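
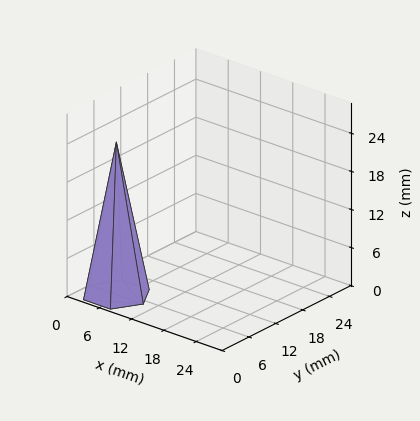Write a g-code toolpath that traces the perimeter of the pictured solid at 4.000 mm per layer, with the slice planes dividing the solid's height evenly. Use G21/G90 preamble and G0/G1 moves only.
Reading the render: the shape is a regular 6-sided pyramid, base circumscribed radius ≈ 5 mm, apex at z ≈ 24 mm (dimensions read to the nearest mm from the axis ticks). For the g-code, the solid's height is divided into equal slices at the stated Δz and each level perimeter traced with G1 moves after a G0 lift.

; perimeter-only toolpath
G21 ; units = mm
G90 ; absolute positioning
G28 ; home
; layer 1
G0 Z4.000
G0 X9.167 Y5.000
G1 X7.083 Y8.608
G1 X2.917 Y8.608
G1 X0.833 Y5.000
G1 X2.917 Y1.392
G1 X7.083 Y1.392
G1 X9.167 Y5.000
; layer 2
G0 Z8.000
G0 X8.333 Y5.000
G1 X6.667 Y7.887
G1 X3.333 Y7.887
G1 X1.667 Y5.000
G1 X3.333 Y2.113
G1 X6.667 Y2.113
G1 X8.333 Y5.000
; layer 3
G0 Z12.000
G0 X7.500 Y5.000
G1 X6.250 Y7.165
G1 X3.750 Y7.165
G1 X2.500 Y5.000
G1 X3.750 Y2.835
G1 X6.250 Y2.835
G1 X7.500 Y5.000
; layer 4
G0 Z16.000
G0 X6.667 Y5.000
G1 X5.833 Y6.443
G1 X4.167 Y6.443
G1 X3.333 Y5.000
G1 X4.167 Y3.557
G1 X5.833 Y3.557
G1 X6.667 Y5.000
; layer 5
G0 Z20.000
G0 X5.833 Y5.000
G1 X5.417 Y5.722
G1 X4.583 Y5.722
G1 X4.167 Y5.000
G1 X4.583 Y4.278
G1 X5.417 Y4.278
G1 X5.833 Y5.000
M2 ; end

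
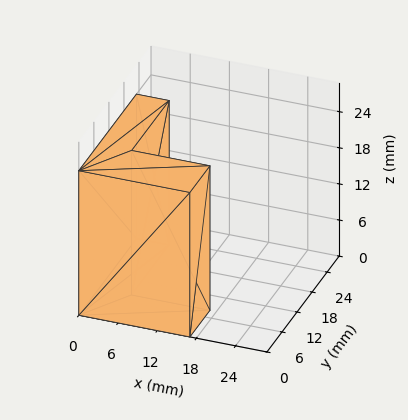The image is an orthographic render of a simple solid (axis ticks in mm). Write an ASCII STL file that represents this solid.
Reading the render: the shape is an L-shaped prism: outer 17 × 23 mm, arm thicknesses ≈ 8 mm (horizontal) and 5 mm (vertical), extruded 24 mm in z (dimensions read to the nearest mm from the axis ticks). For the STL, each face is triangulated and given an outward normal.

solid part
  facet normal 0.0000 0.0000 -1.0000
    outer loop
      vertex 17.000 8.000 0.000
      vertex 17.000 0.000 0.000
      vertex 0.000 0.000 0.000
    endloop
  endfacet
  facet normal 0.0000 0.0000 -1.0000
    outer loop
      vertex 5.000 8.000 0.000
      vertex 17.000 8.000 0.000
      vertex 0.000 0.000 0.000
    endloop
  endfacet
  facet normal 0.0000 0.0000 -1.0000
    outer loop
      vertex 5.000 23.000 0.000
      vertex 5.000 8.000 0.000
      vertex 0.000 0.000 0.000
    endloop
  endfacet
  facet normal 0.0000 0.0000 -1.0000
    outer loop
      vertex 0.000 23.000 0.000
      vertex 5.000 23.000 0.000
      vertex 0.000 0.000 0.000
    endloop
  endfacet
  facet normal 0.0000 0.0000 1.0000
    outer loop
      vertex 0.000 0.000 24.000
      vertex 17.000 0.000 24.000
      vertex 17.000 8.000 24.000
    endloop
  endfacet
  facet normal 0.0000 0.0000 1.0000
    outer loop
      vertex 0.000 0.000 24.000
      vertex 17.000 8.000 24.000
      vertex 5.000 8.000 24.000
    endloop
  endfacet
  facet normal 0.0000 0.0000 1.0000
    outer loop
      vertex 0.000 0.000 24.000
      vertex 5.000 8.000 24.000
      vertex 5.000 23.000 24.000
    endloop
  endfacet
  facet normal 0.0000 0.0000 1.0000
    outer loop
      vertex 0.000 0.000 24.000
      vertex 5.000 23.000 24.000
      vertex 0.000 23.000 24.000
    endloop
  endfacet
  facet normal 0.0000 -1.0000 0.0000
    outer loop
      vertex 0.000 0.000 0.000
      vertex 17.000 0.000 0.000
      vertex 17.000 0.000 24.000
    endloop
  endfacet
  facet normal 0.0000 -1.0000 0.0000
    outer loop
      vertex 0.000 0.000 0.000
      vertex 17.000 0.000 24.000
      vertex 0.000 0.000 24.000
    endloop
  endfacet
  facet normal 1.0000 0.0000 0.0000
    outer loop
      vertex 17.000 0.000 0.000
      vertex 17.000 8.000 0.000
      vertex 17.000 8.000 24.000
    endloop
  endfacet
  facet normal 1.0000 0.0000 0.0000
    outer loop
      vertex 17.000 0.000 0.000
      vertex 17.000 8.000 24.000
      vertex 17.000 0.000 24.000
    endloop
  endfacet
  facet normal 0.0000 1.0000 0.0000
    outer loop
      vertex 17.000 8.000 0.000
      vertex 5.000 8.000 0.000
      vertex 5.000 8.000 24.000
    endloop
  endfacet
  facet normal 0.0000 1.0000 0.0000
    outer loop
      vertex 17.000 8.000 0.000
      vertex 5.000 8.000 24.000
      vertex 17.000 8.000 24.000
    endloop
  endfacet
  facet normal 1.0000 0.0000 0.0000
    outer loop
      vertex 5.000 8.000 0.000
      vertex 5.000 23.000 0.000
      vertex 5.000 23.000 24.000
    endloop
  endfacet
  facet normal 1.0000 0.0000 0.0000
    outer loop
      vertex 5.000 8.000 0.000
      vertex 5.000 23.000 24.000
      vertex 5.000 8.000 24.000
    endloop
  endfacet
  facet normal 0.0000 1.0000 0.0000
    outer loop
      vertex 5.000 23.000 0.000
      vertex 0.000 23.000 0.000
      vertex 0.000 23.000 24.000
    endloop
  endfacet
  facet normal 0.0000 1.0000 0.0000
    outer loop
      vertex 5.000 23.000 0.000
      vertex 0.000 23.000 24.000
      vertex 5.000 23.000 24.000
    endloop
  endfacet
  facet normal -1.0000 0.0000 0.0000
    outer loop
      vertex 0.000 23.000 0.000
      vertex 0.000 0.000 0.000
      vertex 0.000 0.000 24.000
    endloop
  endfacet
  facet normal -1.0000 0.0000 0.0000
    outer loop
      vertex 0.000 23.000 0.000
      vertex 0.000 0.000 24.000
      vertex 0.000 23.000 24.000
    endloop
  endfacet
endsolid part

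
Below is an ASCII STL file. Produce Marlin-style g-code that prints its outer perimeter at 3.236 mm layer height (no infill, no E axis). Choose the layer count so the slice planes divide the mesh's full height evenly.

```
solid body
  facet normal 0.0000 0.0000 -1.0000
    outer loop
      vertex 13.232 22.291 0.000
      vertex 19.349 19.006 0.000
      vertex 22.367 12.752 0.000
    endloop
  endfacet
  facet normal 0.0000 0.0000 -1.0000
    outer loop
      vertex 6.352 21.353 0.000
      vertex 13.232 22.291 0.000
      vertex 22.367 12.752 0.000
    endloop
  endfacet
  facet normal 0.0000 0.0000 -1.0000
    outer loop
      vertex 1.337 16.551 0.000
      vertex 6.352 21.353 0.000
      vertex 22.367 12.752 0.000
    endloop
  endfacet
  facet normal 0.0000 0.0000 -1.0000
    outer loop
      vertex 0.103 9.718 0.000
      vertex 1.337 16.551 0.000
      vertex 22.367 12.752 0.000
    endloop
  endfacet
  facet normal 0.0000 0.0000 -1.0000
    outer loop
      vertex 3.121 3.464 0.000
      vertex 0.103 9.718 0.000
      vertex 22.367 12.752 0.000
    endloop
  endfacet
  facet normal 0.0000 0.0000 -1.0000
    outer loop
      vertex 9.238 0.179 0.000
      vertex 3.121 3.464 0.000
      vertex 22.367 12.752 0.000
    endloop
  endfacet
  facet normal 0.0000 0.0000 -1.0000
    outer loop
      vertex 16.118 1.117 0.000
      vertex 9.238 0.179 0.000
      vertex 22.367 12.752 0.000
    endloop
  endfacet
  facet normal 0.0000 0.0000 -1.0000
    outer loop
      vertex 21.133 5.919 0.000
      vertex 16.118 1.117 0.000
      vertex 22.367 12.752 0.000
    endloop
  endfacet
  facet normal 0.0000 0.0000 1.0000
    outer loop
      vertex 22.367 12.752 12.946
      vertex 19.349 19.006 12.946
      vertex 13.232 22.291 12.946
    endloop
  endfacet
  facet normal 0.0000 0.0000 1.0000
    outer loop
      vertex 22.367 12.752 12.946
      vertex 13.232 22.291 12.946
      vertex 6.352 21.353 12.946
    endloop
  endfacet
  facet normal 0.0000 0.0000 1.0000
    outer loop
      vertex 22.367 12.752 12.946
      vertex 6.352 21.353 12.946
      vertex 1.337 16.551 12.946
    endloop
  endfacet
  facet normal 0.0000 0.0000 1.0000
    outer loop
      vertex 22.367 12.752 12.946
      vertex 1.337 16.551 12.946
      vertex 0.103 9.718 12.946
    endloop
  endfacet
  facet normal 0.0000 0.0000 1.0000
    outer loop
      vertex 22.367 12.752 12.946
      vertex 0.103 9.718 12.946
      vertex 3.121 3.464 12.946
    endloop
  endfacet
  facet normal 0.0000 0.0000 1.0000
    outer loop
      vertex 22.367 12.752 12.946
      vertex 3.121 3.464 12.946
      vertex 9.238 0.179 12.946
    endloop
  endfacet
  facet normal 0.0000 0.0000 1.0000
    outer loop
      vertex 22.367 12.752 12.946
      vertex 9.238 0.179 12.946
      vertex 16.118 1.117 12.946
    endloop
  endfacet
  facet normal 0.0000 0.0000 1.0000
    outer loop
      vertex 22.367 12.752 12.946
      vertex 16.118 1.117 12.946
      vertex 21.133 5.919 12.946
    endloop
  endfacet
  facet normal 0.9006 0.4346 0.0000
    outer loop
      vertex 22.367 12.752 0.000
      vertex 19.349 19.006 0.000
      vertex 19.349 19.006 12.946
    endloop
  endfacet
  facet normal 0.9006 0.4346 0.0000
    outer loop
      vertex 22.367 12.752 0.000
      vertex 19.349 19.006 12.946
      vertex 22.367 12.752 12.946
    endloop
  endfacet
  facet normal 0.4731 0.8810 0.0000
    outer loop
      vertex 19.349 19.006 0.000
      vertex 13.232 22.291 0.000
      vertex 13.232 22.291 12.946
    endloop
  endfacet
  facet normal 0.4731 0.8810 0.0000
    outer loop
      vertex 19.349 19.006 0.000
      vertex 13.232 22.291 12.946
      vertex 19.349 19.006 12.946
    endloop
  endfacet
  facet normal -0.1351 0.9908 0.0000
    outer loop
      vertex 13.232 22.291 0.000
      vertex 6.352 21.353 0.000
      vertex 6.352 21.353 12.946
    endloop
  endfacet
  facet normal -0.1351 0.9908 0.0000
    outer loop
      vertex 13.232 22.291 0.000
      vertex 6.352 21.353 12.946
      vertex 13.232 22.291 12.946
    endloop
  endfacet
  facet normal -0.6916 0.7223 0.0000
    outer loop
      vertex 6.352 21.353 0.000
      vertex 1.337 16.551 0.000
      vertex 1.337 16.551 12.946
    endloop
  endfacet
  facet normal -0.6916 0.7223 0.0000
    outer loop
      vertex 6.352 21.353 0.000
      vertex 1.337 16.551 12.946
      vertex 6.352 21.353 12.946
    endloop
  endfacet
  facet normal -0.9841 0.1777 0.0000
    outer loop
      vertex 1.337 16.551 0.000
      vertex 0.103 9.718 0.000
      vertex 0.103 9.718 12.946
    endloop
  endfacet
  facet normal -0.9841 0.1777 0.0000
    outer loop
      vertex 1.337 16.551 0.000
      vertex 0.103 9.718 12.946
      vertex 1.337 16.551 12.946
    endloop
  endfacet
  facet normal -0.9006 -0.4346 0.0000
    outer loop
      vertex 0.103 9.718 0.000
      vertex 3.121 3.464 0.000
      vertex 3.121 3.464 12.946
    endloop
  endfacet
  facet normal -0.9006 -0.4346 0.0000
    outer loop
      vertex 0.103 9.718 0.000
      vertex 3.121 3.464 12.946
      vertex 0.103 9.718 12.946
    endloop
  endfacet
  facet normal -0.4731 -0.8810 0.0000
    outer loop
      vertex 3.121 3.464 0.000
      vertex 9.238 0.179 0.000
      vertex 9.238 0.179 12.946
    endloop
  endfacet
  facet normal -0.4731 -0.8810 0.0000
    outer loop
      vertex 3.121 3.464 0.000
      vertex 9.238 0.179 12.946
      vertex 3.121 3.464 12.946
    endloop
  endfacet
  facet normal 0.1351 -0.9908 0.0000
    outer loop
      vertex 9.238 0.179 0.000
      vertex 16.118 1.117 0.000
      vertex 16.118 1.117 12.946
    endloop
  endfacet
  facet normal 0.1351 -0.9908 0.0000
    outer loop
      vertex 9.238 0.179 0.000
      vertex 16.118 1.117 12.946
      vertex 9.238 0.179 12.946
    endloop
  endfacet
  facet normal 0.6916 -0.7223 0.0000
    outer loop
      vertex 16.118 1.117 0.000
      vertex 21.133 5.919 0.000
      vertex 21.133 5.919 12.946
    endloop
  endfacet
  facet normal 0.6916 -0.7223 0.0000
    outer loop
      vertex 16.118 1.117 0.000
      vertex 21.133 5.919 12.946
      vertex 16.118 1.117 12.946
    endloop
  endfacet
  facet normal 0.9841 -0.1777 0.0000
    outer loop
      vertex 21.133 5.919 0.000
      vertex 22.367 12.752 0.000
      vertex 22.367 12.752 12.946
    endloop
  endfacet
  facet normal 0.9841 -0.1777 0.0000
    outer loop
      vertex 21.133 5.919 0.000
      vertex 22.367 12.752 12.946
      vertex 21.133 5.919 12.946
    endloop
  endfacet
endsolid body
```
; perimeter-only toolpath
G21 ; units = mm
G90 ; absolute positioning
G28 ; home
; layer 1
G0 Z3.236
G0 X22.367 Y12.752
G1 X19.349 Y19.006
G1 X13.232 Y22.291
G1 X6.352 Y21.353
G1 X1.337 Y16.551
G1 X0.103 Y9.718
G1 X3.121 Y3.464
G1 X9.238 Y0.179
G1 X16.118 Y1.117
G1 X21.133 Y5.919
G1 X22.367 Y12.752
; layer 2
G0 Z6.473
G0 X22.367 Y12.752
G1 X19.349 Y19.006
G1 X13.232 Y22.291
G1 X6.352 Y21.353
G1 X1.337 Y16.551
G1 X0.103 Y9.718
G1 X3.121 Y3.464
G1 X9.238 Y0.179
G1 X16.118 Y1.117
G1 X21.133 Y5.919
G1 X22.367 Y12.752
; layer 3
G0 Z9.710
G0 X22.367 Y12.752
G1 X19.349 Y19.006
G1 X13.232 Y22.291
G1 X6.352 Y21.353
G1 X1.337 Y16.551
G1 X0.103 Y9.718
G1 X3.121 Y3.464
G1 X9.238 Y0.179
G1 X16.118 Y1.117
G1 X21.133 Y5.919
G1 X22.367 Y12.752
; layer 4
G0 Z12.946
G0 X22.367 Y12.752
G1 X19.349 Y19.006
G1 X13.232 Y22.291
G1 X6.352 Y21.353
G1 X1.337 Y16.551
G1 X0.103 Y9.718
G1 X3.121 Y3.464
G1 X9.238 Y0.179
G1 X16.118 Y1.117
G1 X21.133 Y5.919
G1 X22.367 Y12.752
M2 ; end

The solid is a regular 10-sided prism (a cylinder approximated with 10 flat sides), circumscribed radius ≈ 11.2 mm, height ≈ 12.9 mm. Slicing at Δz = 3.236 mm — 4 equal slices spanning the solid's height, so layer i sits at z = i·h/4 — gives 4 non-empty perimeters. Each is a 10-segment closed polygon; G0 lifts to the layer z and rapids to the start vertex, then G1 traces the edges.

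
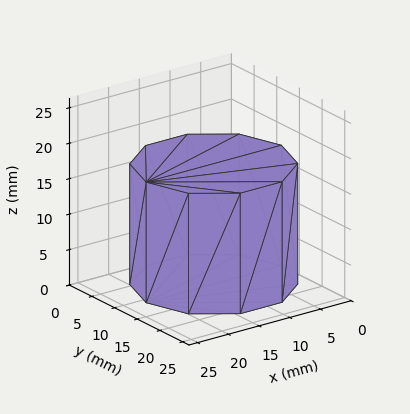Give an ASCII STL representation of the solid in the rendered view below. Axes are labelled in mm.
Reading the render: the shape is a regular 10-sided prism (a cylinder approximated with 10 flat sides), circumscribed radius ≈ 11 mm, height ≈ 17 mm (dimensions read to the nearest mm from the axis ticks). For the STL, each face is triangulated and given an outward normal.

solid part
  facet normal 0.0000 0.0000 -1.0000
    outer loop
      vertex 14.40 21.46 0.00
      vertex 19.90 17.47 0.00
      vertex 22.00 11.00 0.00
    endloop
  endfacet
  facet normal 0.0000 0.0000 -1.0000
    outer loop
      vertex 7.60 21.46 0.00
      vertex 14.40 21.46 0.00
      vertex 22.00 11.00 0.00
    endloop
  endfacet
  facet normal 0.0000 0.0000 -1.0000
    outer loop
      vertex 2.10 17.47 0.00
      vertex 7.60 21.46 0.00
      vertex 22.00 11.00 0.00
    endloop
  endfacet
  facet normal 0.0000 0.0000 -1.0000
    outer loop
      vertex 0.00 11.00 0.00
      vertex 2.10 17.47 0.00
      vertex 22.00 11.00 0.00
    endloop
  endfacet
  facet normal 0.0000 0.0000 -1.0000
    outer loop
      vertex 2.10 4.53 0.00
      vertex 0.00 11.00 0.00
      vertex 22.00 11.00 0.00
    endloop
  endfacet
  facet normal 0.0000 0.0000 -1.0000
    outer loop
      vertex 7.60 0.54 0.00
      vertex 2.10 4.53 0.00
      vertex 22.00 11.00 0.00
    endloop
  endfacet
  facet normal 0.0000 0.0000 -1.0000
    outer loop
      vertex 14.40 0.54 0.00
      vertex 7.60 0.54 0.00
      vertex 22.00 11.00 0.00
    endloop
  endfacet
  facet normal 0.0000 0.0000 -1.0000
    outer loop
      vertex 19.90 4.53 0.00
      vertex 14.40 0.54 0.00
      vertex 22.00 11.00 0.00
    endloop
  endfacet
  facet normal 0.0000 0.0000 1.0000
    outer loop
      vertex 22.00 11.00 17.00
      vertex 19.90 17.47 17.00
      vertex 14.40 21.46 17.00
    endloop
  endfacet
  facet normal 0.0000 0.0000 1.0000
    outer loop
      vertex 22.00 11.00 17.00
      vertex 14.40 21.46 17.00
      vertex 7.60 21.46 17.00
    endloop
  endfacet
  facet normal 0.0000 0.0000 1.0000
    outer loop
      vertex 22.00 11.00 17.00
      vertex 7.60 21.46 17.00
      vertex 2.10 17.47 17.00
    endloop
  endfacet
  facet normal 0.0000 0.0000 1.0000
    outer loop
      vertex 22.00 11.00 17.00
      vertex 2.10 17.47 17.00
      vertex 0.00 11.00 17.00
    endloop
  endfacet
  facet normal 0.0000 0.0000 1.0000
    outer loop
      vertex 22.00 11.00 17.00
      vertex 0.00 11.00 17.00
      vertex 2.10 4.53 17.00
    endloop
  endfacet
  facet normal 0.0000 0.0000 1.0000
    outer loop
      vertex 22.00 11.00 17.00
      vertex 2.10 4.53 17.00
      vertex 7.60 0.54 17.00
    endloop
  endfacet
  facet normal 0.0000 0.0000 1.0000
    outer loop
      vertex 22.00 11.00 17.00
      vertex 7.60 0.54 17.00
      vertex 14.40 0.54 17.00
    endloop
  endfacet
  facet normal 0.0000 0.0000 1.0000
    outer loop
      vertex 22.00 11.00 17.00
      vertex 14.40 0.54 17.00
      vertex 19.90 4.53 17.00
    endloop
  endfacet
  facet normal 0.9512 0.3087 0.0000
    outer loop
      vertex 22.00 11.00 0.00
      vertex 19.90 17.47 0.00
      vertex 19.90 17.47 17.00
    endloop
  endfacet
  facet normal 0.9512 0.3087 0.0000
    outer loop
      vertex 22.00 11.00 0.00
      vertex 19.90 17.47 17.00
      vertex 22.00 11.00 17.00
    endloop
  endfacet
  facet normal 0.5872 0.8094 0.0000
    outer loop
      vertex 19.90 17.47 0.00
      vertex 14.40 21.46 0.00
      vertex 14.40 21.46 17.00
    endloop
  endfacet
  facet normal 0.5872 0.8094 0.0000
    outer loop
      vertex 19.90 17.47 0.00
      vertex 14.40 21.46 17.00
      vertex 19.90 17.47 17.00
    endloop
  endfacet
  facet normal 0.0000 1.0000 0.0000
    outer loop
      vertex 14.40 21.46 0.00
      vertex 7.60 21.46 0.00
      vertex 7.60 21.46 17.00
    endloop
  endfacet
  facet normal 0.0000 1.0000 0.0000
    outer loop
      vertex 14.40 21.46 0.00
      vertex 7.60 21.46 17.00
      vertex 14.40 21.46 17.00
    endloop
  endfacet
  facet normal -0.5872 0.8094 0.0000
    outer loop
      vertex 7.60 21.46 0.00
      vertex 2.10 17.47 0.00
      vertex 2.10 17.47 17.00
    endloop
  endfacet
  facet normal -0.5872 0.8094 0.0000
    outer loop
      vertex 7.60 21.46 0.00
      vertex 2.10 17.47 17.00
      vertex 7.60 21.46 17.00
    endloop
  endfacet
  facet normal -0.9512 0.3087 0.0000
    outer loop
      vertex 2.10 17.47 0.00
      vertex 0.00 11.00 0.00
      vertex 0.00 11.00 17.00
    endloop
  endfacet
  facet normal -0.9512 0.3087 0.0000
    outer loop
      vertex 2.10 17.47 0.00
      vertex 0.00 11.00 17.00
      vertex 2.10 17.47 17.00
    endloop
  endfacet
  facet normal -0.9512 -0.3087 0.0000
    outer loop
      vertex 0.00 11.00 0.00
      vertex 2.10 4.53 0.00
      vertex 2.10 4.53 17.00
    endloop
  endfacet
  facet normal -0.9512 -0.3087 0.0000
    outer loop
      vertex 0.00 11.00 0.00
      vertex 2.10 4.53 17.00
      vertex 0.00 11.00 17.00
    endloop
  endfacet
  facet normal -0.5872 -0.8094 0.0000
    outer loop
      vertex 2.10 4.53 0.00
      vertex 7.60 0.54 0.00
      vertex 7.60 0.54 17.00
    endloop
  endfacet
  facet normal -0.5872 -0.8094 0.0000
    outer loop
      vertex 2.10 4.53 0.00
      vertex 7.60 0.54 17.00
      vertex 2.10 4.53 17.00
    endloop
  endfacet
  facet normal 0.0000 -1.0000 0.0000
    outer loop
      vertex 7.60 0.54 0.00
      vertex 14.40 0.54 0.00
      vertex 14.40 0.54 17.00
    endloop
  endfacet
  facet normal 0.0000 -1.0000 0.0000
    outer loop
      vertex 7.60 0.54 0.00
      vertex 14.40 0.54 17.00
      vertex 7.60 0.54 17.00
    endloop
  endfacet
  facet normal 0.5872 -0.8094 0.0000
    outer loop
      vertex 14.40 0.54 0.00
      vertex 19.90 4.53 0.00
      vertex 19.90 4.53 17.00
    endloop
  endfacet
  facet normal 0.5872 -0.8094 0.0000
    outer loop
      vertex 14.40 0.54 0.00
      vertex 19.90 4.53 17.00
      vertex 14.40 0.54 17.00
    endloop
  endfacet
  facet normal 0.9512 -0.3087 0.0000
    outer loop
      vertex 19.90 4.53 0.00
      vertex 22.00 11.00 0.00
      vertex 22.00 11.00 17.00
    endloop
  endfacet
  facet normal 0.9512 -0.3087 0.0000
    outer loop
      vertex 19.90 4.53 0.00
      vertex 22.00 11.00 17.00
      vertex 19.90 4.53 17.00
    endloop
  endfacet
endsolid part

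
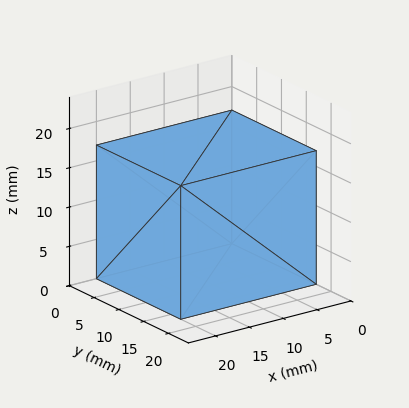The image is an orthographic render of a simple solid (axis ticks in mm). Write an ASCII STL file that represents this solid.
Reading the render: the shape is a rectangular box, roughly 20 × 17 mm footprint and 17 mm tall (dimensions read to the nearest mm from the axis ticks). For the STL, each face is triangulated and given an outward normal.

solid part
  facet normal 0.0000 0.0000 -1.0000
    outer loop
      vertex 20.00 17.00 0.00
      vertex 20.00 0.00 0.00
      vertex 0.00 0.00 0.00
    endloop
  endfacet
  facet normal 0.0000 0.0000 -1.0000
    outer loop
      vertex 0.00 17.00 0.00
      vertex 20.00 17.00 0.00
      vertex 0.00 0.00 0.00
    endloop
  endfacet
  facet normal 0.0000 0.0000 1.0000
    outer loop
      vertex 0.00 0.00 17.00
      vertex 20.00 0.00 17.00
      vertex 20.00 17.00 17.00
    endloop
  endfacet
  facet normal 0.0000 0.0000 1.0000
    outer loop
      vertex 0.00 0.00 17.00
      vertex 20.00 17.00 17.00
      vertex 0.00 17.00 17.00
    endloop
  endfacet
  facet normal 0.0000 -1.0000 0.0000
    outer loop
      vertex 0.00 0.00 0.00
      vertex 20.00 0.00 0.00
      vertex 20.00 0.00 17.00
    endloop
  endfacet
  facet normal 0.0000 -1.0000 0.0000
    outer loop
      vertex 0.00 0.00 0.00
      vertex 20.00 0.00 17.00
      vertex 0.00 0.00 17.00
    endloop
  endfacet
  facet normal 0.0000 1.0000 0.0000
    outer loop
      vertex 20.00 17.00 17.00
      vertex 20.00 17.00 0.00
      vertex 0.00 17.00 0.00
    endloop
  endfacet
  facet normal 0.0000 1.0000 0.0000
    outer loop
      vertex 0.00 17.00 17.00
      vertex 20.00 17.00 17.00
      vertex 0.00 17.00 0.00
    endloop
  endfacet
  facet normal -1.0000 0.0000 0.0000
    outer loop
      vertex 0.00 17.00 17.00
      vertex 0.00 17.00 0.00
      vertex 0.00 0.00 0.00
    endloop
  endfacet
  facet normal -1.0000 0.0000 0.0000
    outer loop
      vertex 0.00 0.00 17.00
      vertex 0.00 17.00 17.00
      vertex 0.00 0.00 0.00
    endloop
  endfacet
  facet normal 1.0000 0.0000 0.0000
    outer loop
      vertex 20.00 0.00 0.00
      vertex 20.00 17.00 0.00
      vertex 20.00 17.00 17.00
    endloop
  endfacet
  facet normal 1.0000 0.0000 0.0000
    outer loop
      vertex 20.00 0.00 0.00
      vertex 20.00 17.00 17.00
      vertex 20.00 0.00 17.00
    endloop
  endfacet
endsolid part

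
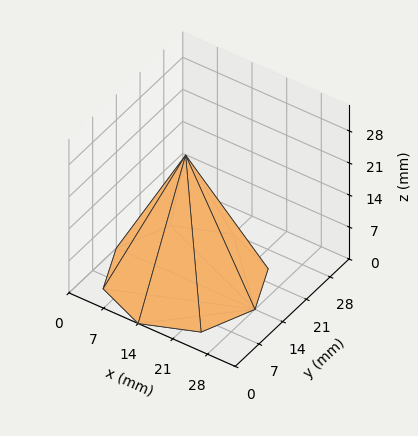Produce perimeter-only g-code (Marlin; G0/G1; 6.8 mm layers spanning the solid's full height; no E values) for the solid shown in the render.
Reading the render: the shape is a regular 8-sided pyramid, base circumscribed radius ≈ 14 mm, apex at z ≈ 27 mm (dimensions read to the nearest mm from the axis ticks). For the g-code, the solid's height is divided into equal slices at the stated Δz and each level perimeter traced with G1 moves after a G0 lift.

; perimeter-only toolpath
G21 ; units = mm
G90 ; absolute positioning
G28 ; home
; layer 1
G0 Z6.8
G0 X24.5 Y14.0
G1 X21.4 Y21.4
G1 X14.0 Y24.5
G1 X6.6 Y21.4
G1 X3.5 Y14.0
G1 X6.6 Y6.6
G1 X14.0 Y3.5
G1 X21.4 Y6.6
G1 X24.5 Y14.0
; layer 2
G0 Z13.5
G0 X21.0 Y14.0
G1 X18.9 Y18.9
G1 X14.0 Y21.0
G1 X9.1 Y18.9
G1 X7.0 Y14.0
G1 X9.1 Y9.1
G1 X14.0 Y7.0
G1 X18.9 Y9.1
G1 X21.0 Y14.0
; layer 3
G0 Z20.2
G0 X17.5 Y14.0
G1 X16.5 Y16.5
G1 X14.0 Y17.5
G1 X11.5 Y16.5
G1 X10.5 Y14.0
G1 X11.5 Y11.5
G1 X14.0 Y10.5
G1 X16.5 Y11.5
G1 X17.5 Y14.0
M2 ; end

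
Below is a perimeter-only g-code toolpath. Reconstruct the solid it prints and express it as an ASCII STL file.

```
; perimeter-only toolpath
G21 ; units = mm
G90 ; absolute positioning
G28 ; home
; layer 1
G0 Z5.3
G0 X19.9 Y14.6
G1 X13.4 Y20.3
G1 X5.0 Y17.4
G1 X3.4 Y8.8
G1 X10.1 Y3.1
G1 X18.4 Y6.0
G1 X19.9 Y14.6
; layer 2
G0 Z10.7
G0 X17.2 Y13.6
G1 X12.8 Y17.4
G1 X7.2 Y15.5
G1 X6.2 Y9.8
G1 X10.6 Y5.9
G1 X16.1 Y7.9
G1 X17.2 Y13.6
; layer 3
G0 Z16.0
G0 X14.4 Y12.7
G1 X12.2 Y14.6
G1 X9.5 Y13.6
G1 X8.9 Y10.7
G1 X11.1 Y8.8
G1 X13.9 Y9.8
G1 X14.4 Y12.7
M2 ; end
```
solid part
  facet normal 0.0000 0.0000 -1.0000
    outer loop
      vertex 2.8 19.3 0.0
      vertex 13.9 23.2 0.0
      vertex 22.7 15.6 0.0
    endloop
  endfacet
  facet normal 0.0000 0.0000 -1.0000
    outer loop
      vertex 0.7 7.8 0.0
      vertex 2.8 19.3 0.0
      vertex 22.7 15.6 0.0
    endloop
  endfacet
  facet normal 0.0000 0.0000 -1.0000
    outer loop
      vertex 9.5 0.2 0.0
      vertex 0.7 7.8 0.0
      vertex 22.7 15.6 0.0
    endloop
  endfacet
  facet normal 0.0000 0.0000 -1.0000
    outer loop
      vertex 20.6 4.1 0.0
      vertex 9.5 0.2 0.0
      vertex 22.7 15.6 0.0
    endloop
  endfacet
  facet normal 0.5901 0.6833 0.4299
    outer loop
      vertex 22.7 15.6 0.0
      vertex 13.9 23.2 0.0
      vertex 11.7 11.7 21.3
    endloop
  endfacet
  facet normal -0.2994 0.8522 0.4292
    outer loop
      vertex 13.9 23.2 0.0
      vertex 2.8 19.3 0.0
      vertex 11.7 11.7 21.3
    endloop
  endfacet
  facet normal -0.8885 0.1623 0.4292
    outer loop
      vertex 2.8 19.3 0.0
      vertex 0.7 7.8 0.0
      vertex 11.7 11.7 21.3
    endloop
  endfacet
  facet normal -0.5901 -0.6833 0.4299
    outer loop
      vertex 0.7 7.8 0.0
      vertex 9.5 0.2 0.0
      vertex 11.7 11.7 21.3
    endloop
  endfacet
  facet normal 0.2994 -0.8522 0.4292
    outer loop
      vertex 9.5 0.2 0.0
      vertex 20.6 4.1 0.0
      vertex 11.7 11.7 21.3
    endloop
  endfacet
  facet normal 0.8885 -0.1623 0.4292
    outer loop
      vertex 20.6 4.1 0.0
      vertex 22.7 15.6 0.0
      vertex 11.7 11.7 21.3
    endloop
  endfacet
endsolid part

The G0 Z moves step by Δz≈5.3 mm. The G1 loops shrink linearly with z, so the solid tapers from its base footprint up to z≈21.3. Closing with a flat bottom cap and the tapered top and triangulating gives 10 facets — a regular 6-sided pyramid, base circumscribed radius ≈ 11.7 mm, apex at z ≈ 21.3 mm.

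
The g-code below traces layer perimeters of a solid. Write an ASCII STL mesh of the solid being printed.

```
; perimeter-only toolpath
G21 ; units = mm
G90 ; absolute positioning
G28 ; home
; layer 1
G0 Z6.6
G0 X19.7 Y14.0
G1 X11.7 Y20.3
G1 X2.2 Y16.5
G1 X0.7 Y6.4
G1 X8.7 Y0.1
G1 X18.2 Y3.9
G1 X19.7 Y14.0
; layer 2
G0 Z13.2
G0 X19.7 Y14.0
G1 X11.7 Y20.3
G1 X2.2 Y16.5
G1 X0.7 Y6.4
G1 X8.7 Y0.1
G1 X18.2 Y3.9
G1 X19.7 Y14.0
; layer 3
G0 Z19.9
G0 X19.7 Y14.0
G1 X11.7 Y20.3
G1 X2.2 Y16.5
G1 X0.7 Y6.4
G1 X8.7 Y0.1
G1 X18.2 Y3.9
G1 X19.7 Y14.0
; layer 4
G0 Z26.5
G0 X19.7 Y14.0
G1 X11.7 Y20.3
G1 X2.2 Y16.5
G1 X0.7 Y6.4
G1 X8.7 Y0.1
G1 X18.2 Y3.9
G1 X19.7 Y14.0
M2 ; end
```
solid part
  facet normal 0.0000 0.0000 -1.0000
    outer loop
      vertex 2.2 16.5 0.0
      vertex 11.7 20.3 0.0
      vertex 19.7 14.0 0.0
    endloop
  endfacet
  facet normal 0.0000 0.0000 -1.0000
    outer loop
      vertex 0.7 6.4 0.0
      vertex 2.2 16.5 0.0
      vertex 19.7 14.0 0.0
    endloop
  endfacet
  facet normal 0.0000 0.0000 -1.0000
    outer loop
      vertex 8.7 0.1 0.0
      vertex 0.7 6.4 0.0
      vertex 19.7 14.0 0.0
    endloop
  endfacet
  facet normal 0.0000 0.0000 -1.0000
    outer loop
      vertex 18.2 3.9 0.0
      vertex 8.7 0.1 0.0
      vertex 19.7 14.0 0.0
    endloop
  endfacet
  facet normal 0.0000 0.0000 1.0000
    outer loop
      vertex 19.7 14.0 26.5
      vertex 11.7 20.3 26.5
      vertex 2.2 16.5 26.5
    endloop
  endfacet
  facet normal 0.0000 0.0000 1.0000
    outer loop
      vertex 19.7 14.0 26.5
      vertex 2.2 16.5 26.5
      vertex 0.7 6.4 26.5
    endloop
  endfacet
  facet normal 0.0000 0.0000 1.0000
    outer loop
      vertex 19.7 14.0 26.5
      vertex 0.7 6.4 26.5
      vertex 8.7 0.1 26.5
    endloop
  endfacet
  facet normal 0.0000 0.0000 1.0000
    outer loop
      vertex 19.7 14.0 26.5
      vertex 8.7 0.1 26.5
      vertex 18.2 3.9 26.5
    endloop
  endfacet
  facet normal 0.6187 0.7856 0.0000
    outer loop
      vertex 19.7 14.0 0.0
      vertex 11.7 20.3 0.0
      vertex 11.7 20.3 26.5
    endloop
  endfacet
  facet normal 0.6187 0.7856 0.0000
    outer loop
      vertex 19.7 14.0 0.0
      vertex 11.7 20.3 26.5
      vertex 19.7 14.0 26.5
    endloop
  endfacet
  facet normal -0.3714 0.9285 0.0000
    outer loop
      vertex 11.7 20.3 0.0
      vertex 2.2 16.5 0.0
      vertex 2.2 16.5 26.5
    endloop
  endfacet
  facet normal -0.3714 0.9285 0.0000
    outer loop
      vertex 11.7 20.3 0.0
      vertex 2.2 16.5 26.5
      vertex 11.7 20.3 26.5
    endloop
  endfacet
  facet normal -0.9892 0.1469 0.0000
    outer loop
      vertex 2.2 16.5 0.0
      vertex 0.7 6.4 0.0
      vertex 0.7 6.4 26.5
    endloop
  endfacet
  facet normal -0.9892 0.1469 0.0000
    outer loop
      vertex 2.2 16.5 0.0
      vertex 0.7 6.4 26.5
      vertex 2.2 16.5 26.5
    endloop
  endfacet
  facet normal -0.6187 -0.7856 0.0000
    outer loop
      vertex 0.7 6.4 0.0
      vertex 8.7 0.1 0.0
      vertex 8.7 0.1 26.5
    endloop
  endfacet
  facet normal -0.6187 -0.7856 0.0000
    outer loop
      vertex 0.7 6.4 0.0
      vertex 8.7 0.1 26.5
      vertex 0.7 6.4 26.5
    endloop
  endfacet
  facet normal 0.3714 -0.9285 0.0000
    outer loop
      vertex 8.7 0.1 0.0
      vertex 18.2 3.9 0.0
      vertex 18.2 3.9 26.5
    endloop
  endfacet
  facet normal 0.3714 -0.9285 0.0000
    outer loop
      vertex 8.7 0.1 0.0
      vertex 18.2 3.9 26.5
      vertex 8.7 0.1 26.5
    endloop
  endfacet
  facet normal 0.9892 -0.1469 0.0000
    outer loop
      vertex 18.2 3.9 0.0
      vertex 19.7 14.0 0.0
      vertex 19.7 14.0 26.5
    endloop
  endfacet
  facet normal 0.9892 -0.1469 0.0000
    outer loop
      vertex 18.2 3.9 0.0
      vertex 19.7 14.0 26.5
      vertex 18.2 3.9 26.5
    endloop
  endfacet
endsolid part

The G0 Z moves step by Δz≈6.6 mm. Every layer's G1 loop is the same polygon, so the solid is a straight extrusion of it from z=0 to z≈26.5. Closing with flat bottom and top caps and triangulating gives 20 facets — a regular 6-sided prism (a cylinder approximated with 6 flat sides), circumscribed radius ≈ 10.2 mm, height ≈ 26.5 mm.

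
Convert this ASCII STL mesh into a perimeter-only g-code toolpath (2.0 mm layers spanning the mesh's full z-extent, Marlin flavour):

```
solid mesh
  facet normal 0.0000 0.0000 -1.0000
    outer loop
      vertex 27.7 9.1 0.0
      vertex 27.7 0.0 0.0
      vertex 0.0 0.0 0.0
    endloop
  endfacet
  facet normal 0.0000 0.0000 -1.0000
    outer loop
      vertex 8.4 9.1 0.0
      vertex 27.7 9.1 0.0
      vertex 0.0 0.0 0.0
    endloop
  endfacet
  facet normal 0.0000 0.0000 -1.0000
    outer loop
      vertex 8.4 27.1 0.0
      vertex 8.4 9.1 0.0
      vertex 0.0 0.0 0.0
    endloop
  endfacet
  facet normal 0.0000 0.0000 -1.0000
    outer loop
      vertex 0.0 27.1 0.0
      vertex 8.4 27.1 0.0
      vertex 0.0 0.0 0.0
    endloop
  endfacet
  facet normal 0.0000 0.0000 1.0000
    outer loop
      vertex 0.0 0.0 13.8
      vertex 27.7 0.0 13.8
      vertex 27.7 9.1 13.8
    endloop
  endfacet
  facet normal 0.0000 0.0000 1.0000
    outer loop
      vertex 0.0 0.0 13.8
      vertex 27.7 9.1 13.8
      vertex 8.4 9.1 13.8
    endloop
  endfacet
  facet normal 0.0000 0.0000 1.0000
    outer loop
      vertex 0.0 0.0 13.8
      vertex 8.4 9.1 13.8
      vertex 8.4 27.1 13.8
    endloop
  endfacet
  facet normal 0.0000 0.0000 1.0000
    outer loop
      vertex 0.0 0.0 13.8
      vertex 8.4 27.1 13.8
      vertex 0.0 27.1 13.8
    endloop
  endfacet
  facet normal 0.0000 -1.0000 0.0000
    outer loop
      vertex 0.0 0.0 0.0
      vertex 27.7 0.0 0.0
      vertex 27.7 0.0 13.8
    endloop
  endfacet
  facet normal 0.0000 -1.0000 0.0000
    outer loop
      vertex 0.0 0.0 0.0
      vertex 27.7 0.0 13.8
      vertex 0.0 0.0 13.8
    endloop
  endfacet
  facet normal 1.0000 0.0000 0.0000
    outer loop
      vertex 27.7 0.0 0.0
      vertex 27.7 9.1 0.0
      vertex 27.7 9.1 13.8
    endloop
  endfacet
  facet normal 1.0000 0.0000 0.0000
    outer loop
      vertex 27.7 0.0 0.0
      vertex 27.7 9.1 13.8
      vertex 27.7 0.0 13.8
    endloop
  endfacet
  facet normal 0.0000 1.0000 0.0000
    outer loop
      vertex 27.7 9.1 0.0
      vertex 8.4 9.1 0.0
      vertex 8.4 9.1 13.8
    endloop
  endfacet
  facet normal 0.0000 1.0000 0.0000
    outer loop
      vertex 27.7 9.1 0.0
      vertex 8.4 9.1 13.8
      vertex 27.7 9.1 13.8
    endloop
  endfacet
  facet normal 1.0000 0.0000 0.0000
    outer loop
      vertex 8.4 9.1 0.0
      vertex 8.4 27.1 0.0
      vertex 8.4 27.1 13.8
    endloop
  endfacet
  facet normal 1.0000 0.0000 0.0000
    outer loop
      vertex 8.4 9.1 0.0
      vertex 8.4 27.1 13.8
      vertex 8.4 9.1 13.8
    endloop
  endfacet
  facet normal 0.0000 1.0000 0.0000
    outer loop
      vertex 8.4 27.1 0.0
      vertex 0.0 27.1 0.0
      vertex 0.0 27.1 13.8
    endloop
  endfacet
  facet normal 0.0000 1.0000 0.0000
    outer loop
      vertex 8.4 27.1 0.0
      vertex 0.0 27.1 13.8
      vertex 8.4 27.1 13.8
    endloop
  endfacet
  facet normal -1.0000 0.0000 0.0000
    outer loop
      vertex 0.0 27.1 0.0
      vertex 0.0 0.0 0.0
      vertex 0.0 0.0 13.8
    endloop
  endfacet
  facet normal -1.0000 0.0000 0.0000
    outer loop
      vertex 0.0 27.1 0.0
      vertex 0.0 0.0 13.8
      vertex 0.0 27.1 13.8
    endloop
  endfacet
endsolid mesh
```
; perimeter-only toolpath
G21 ; units = mm
G90 ; absolute positioning
G28 ; home
; layer 1
G0 Z2.0
G0 X0.0 Y0.0
G1 X27.7 Y0.0
G1 X27.7 Y9.1
G1 X8.4 Y9.1
G1 X8.4 Y27.1
G1 X0.0 Y27.1
G1 X0.0 Y0.0
; layer 2
G0 Z3.9
G0 X0.0 Y0.0
G1 X27.7 Y0.0
G1 X27.7 Y9.1
G1 X8.4 Y9.1
G1 X8.4 Y27.1
G1 X0.0 Y27.1
G1 X0.0 Y0.0
; layer 3
G0 Z5.9
G0 X0.0 Y0.0
G1 X27.7 Y0.0
G1 X27.7 Y9.1
G1 X8.4 Y9.1
G1 X8.4 Y27.1
G1 X0.0 Y27.1
G1 X0.0 Y0.0
; layer 4
G0 Z7.9
G0 X0.0 Y0.0
G1 X27.7 Y0.0
G1 X27.7 Y9.1
G1 X8.4 Y9.1
G1 X8.4 Y27.1
G1 X0.0 Y27.1
G1 X0.0 Y0.0
; layer 5
G0 Z9.9
G0 X0.0 Y0.0
G1 X27.7 Y0.0
G1 X27.7 Y9.1
G1 X8.4 Y9.1
G1 X8.4 Y27.1
G1 X0.0 Y27.1
G1 X0.0 Y0.0
; layer 6
G0 Z11.8
G0 X0.0 Y0.0
G1 X27.7 Y0.0
G1 X27.7 Y9.1
G1 X8.4 Y9.1
G1 X8.4 Y27.1
G1 X0.0 Y27.1
G1 X0.0 Y0.0
; layer 7
G0 Z13.8
G0 X0.0 Y0.0
G1 X27.7 Y0.0
G1 X27.7 Y9.1
G1 X8.4 Y9.1
G1 X8.4 Y27.1
G1 X0.0 Y27.1
G1 X0.0 Y0.0
M2 ; end

The solid is an L-shaped prism: outer 27.7 × 27.1 mm, arm thicknesses ≈ 9.1 mm (horizontal) and 8.4 mm (vertical), extruded 13.8 mm in z. Slicing at Δz = 2.0 mm — 7 equal slices spanning the solid's height, so layer i sits at z = i·h/7 — gives 7 non-empty perimeters. Each is a 6-segment closed polygon; G0 lifts to the layer z and rapids to the start vertex, then G1 traces the edges.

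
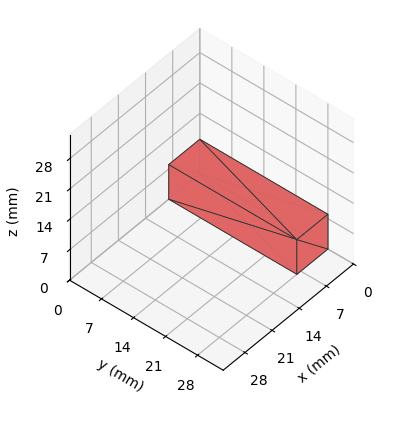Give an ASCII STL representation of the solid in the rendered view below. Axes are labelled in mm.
Reading the render: the shape is a rectangular box, roughly 8 × 28 mm footprint and 8 mm tall (dimensions read to the nearest mm from the axis ticks). For the STL, each face is triangulated and given an outward normal.

solid part
  facet normal 0.0000 0.0000 -1.0000
    outer loop
      vertex 8.00 28.00 0.00
      vertex 8.00 0.00 0.00
      vertex 0.00 0.00 0.00
    endloop
  endfacet
  facet normal 0.0000 0.0000 -1.0000
    outer loop
      vertex 0.00 28.00 0.00
      vertex 8.00 28.00 0.00
      vertex 0.00 0.00 0.00
    endloop
  endfacet
  facet normal 0.0000 0.0000 1.0000
    outer loop
      vertex 0.00 0.00 8.00
      vertex 8.00 0.00 8.00
      vertex 8.00 28.00 8.00
    endloop
  endfacet
  facet normal 0.0000 0.0000 1.0000
    outer loop
      vertex 0.00 0.00 8.00
      vertex 8.00 28.00 8.00
      vertex 0.00 28.00 8.00
    endloop
  endfacet
  facet normal 0.0000 -1.0000 0.0000
    outer loop
      vertex 0.00 0.00 0.00
      vertex 8.00 0.00 0.00
      vertex 8.00 0.00 8.00
    endloop
  endfacet
  facet normal 0.0000 -1.0000 0.0000
    outer loop
      vertex 0.00 0.00 0.00
      vertex 8.00 0.00 8.00
      vertex 0.00 0.00 8.00
    endloop
  endfacet
  facet normal 0.0000 1.0000 0.0000
    outer loop
      vertex 8.00 28.00 8.00
      vertex 8.00 28.00 0.00
      vertex 0.00 28.00 0.00
    endloop
  endfacet
  facet normal 0.0000 1.0000 0.0000
    outer loop
      vertex 0.00 28.00 8.00
      vertex 8.00 28.00 8.00
      vertex 0.00 28.00 0.00
    endloop
  endfacet
  facet normal -1.0000 0.0000 0.0000
    outer loop
      vertex 0.00 28.00 8.00
      vertex 0.00 28.00 0.00
      vertex 0.00 0.00 0.00
    endloop
  endfacet
  facet normal -1.0000 0.0000 0.0000
    outer loop
      vertex 0.00 0.00 8.00
      vertex 0.00 28.00 8.00
      vertex 0.00 0.00 0.00
    endloop
  endfacet
  facet normal 1.0000 0.0000 0.0000
    outer loop
      vertex 8.00 0.00 0.00
      vertex 8.00 28.00 0.00
      vertex 8.00 28.00 8.00
    endloop
  endfacet
  facet normal 1.0000 0.0000 0.0000
    outer loop
      vertex 8.00 0.00 0.00
      vertex 8.00 28.00 8.00
      vertex 8.00 0.00 8.00
    endloop
  endfacet
endsolid part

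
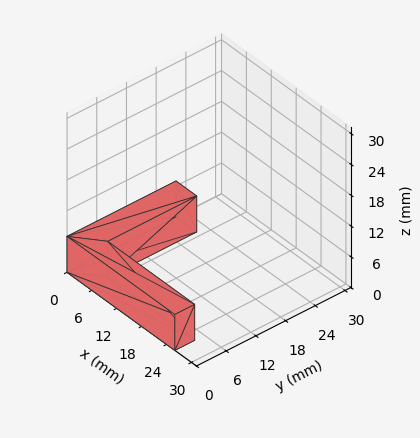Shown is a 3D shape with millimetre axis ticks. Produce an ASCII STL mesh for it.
Reading the render: the shape is an L-shaped prism: outer 26 × 22 mm, arm thicknesses ≈ 4 mm (horizontal) and 5 mm (vertical), extruded 7 mm in z (dimensions read to the nearest mm from the axis ticks). For the STL, each face is triangulated and given an outward normal.

solid part
  facet normal 0.0000 0.0000 -1.0000
    outer loop
      vertex 26.000 4.000 0.000
      vertex 26.000 0.000 0.000
      vertex 0.000 0.000 0.000
    endloop
  endfacet
  facet normal 0.0000 0.0000 -1.0000
    outer loop
      vertex 5.000 4.000 0.000
      vertex 26.000 4.000 0.000
      vertex 0.000 0.000 0.000
    endloop
  endfacet
  facet normal 0.0000 0.0000 -1.0000
    outer loop
      vertex 5.000 22.000 0.000
      vertex 5.000 4.000 0.000
      vertex 0.000 0.000 0.000
    endloop
  endfacet
  facet normal 0.0000 0.0000 -1.0000
    outer loop
      vertex 0.000 22.000 0.000
      vertex 5.000 22.000 0.000
      vertex 0.000 0.000 0.000
    endloop
  endfacet
  facet normal 0.0000 0.0000 1.0000
    outer loop
      vertex 0.000 0.000 7.000
      vertex 26.000 0.000 7.000
      vertex 26.000 4.000 7.000
    endloop
  endfacet
  facet normal 0.0000 0.0000 1.0000
    outer loop
      vertex 0.000 0.000 7.000
      vertex 26.000 4.000 7.000
      vertex 5.000 4.000 7.000
    endloop
  endfacet
  facet normal 0.0000 0.0000 1.0000
    outer loop
      vertex 0.000 0.000 7.000
      vertex 5.000 4.000 7.000
      vertex 5.000 22.000 7.000
    endloop
  endfacet
  facet normal 0.0000 0.0000 1.0000
    outer loop
      vertex 0.000 0.000 7.000
      vertex 5.000 22.000 7.000
      vertex 0.000 22.000 7.000
    endloop
  endfacet
  facet normal 0.0000 -1.0000 0.0000
    outer loop
      vertex 0.000 0.000 0.000
      vertex 26.000 0.000 0.000
      vertex 26.000 0.000 7.000
    endloop
  endfacet
  facet normal 0.0000 -1.0000 0.0000
    outer loop
      vertex 0.000 0.000 0.000
      vertex 26.000 0.000 7.000
      vertex 0.000 0.000 7.000
    endloop
  endfacet
  facet normal 1.0000 0.0000 0.0000
    outer loop
      vertex 26.000 0.000 0.000
      vertex 26.000 4.000 0.000
      vertex 26.000 4.000 7.000
    endloop
  endfacet
  facet normal 1.0000 0.0000 0.0000
    outer loop
      vertex 26.000 0.000 0.000
      vertex 26.000 4.000 7.000
      vertex 26.000 0.000 7.000
    endloop
  endfacet
  facet normal 0.0000 1.0000 0.0000
    outer loop
      vertex 26.000 4.000 0.000
      vertex 5.000 4.000 0.000
      vertex 5.000 4.000 7.000
    endloop
  endfacet
  facet normal 0.0000 1.0000 0.0000
    outer loop
      vertex 26.000 4.000 0.000
      vertex 5.000 4.000 7.000
      vertex 26.000 4.000 7.000
    endloop
  endfacet
  facet normal 1.0000 0.0000 0.0000
    outer loop
      vertex 5.000 4.000 0.000
      vertex 5.000 22.000 0.000
      vertex 5.000 22.000 7.000
    endloop
  endfacet
  facet normal 1.0000 0.0000 0.0000
    outer loop
      vertex 5.000 4.000 0.000
      vertex 5.000 22.000 7.000
      vertex 5.000 4.000 7.000
    endloop
  endfacet
  facet normal 0.0000 1.0000 0.0000
    outer loop
      vertex 5.000 22.000 0.000
      vertex 0.000 22.000 0.000
      vertex 0.000 22.000 7.000
    endloop
  endfacet
  facet normal 0.0000 1.0000 0.0000
    outer loop
      vertex 5.000 22.000 0.000
      vertex 0.000 22.000 7.000
      vertex 5.000 22.000 7.000
    endloop
  endfacet
  facet normal -1.0000 0.0000 0.0000
    outer loop
      vertex 0.000 22.000 0.000
      vertex 0.000 0.000 0.000
      vertex 0.000 0.000 7.000
    endloop
  endfacet
  facet normal -1.0000 0.0000 0.0000
    outer loop
      vertex 0.000 22.000 0.000
      vertex 0.000 0.000 7.000
      vertex 0.000 22.000 7.000
    endloop
  endfacet
endsolid part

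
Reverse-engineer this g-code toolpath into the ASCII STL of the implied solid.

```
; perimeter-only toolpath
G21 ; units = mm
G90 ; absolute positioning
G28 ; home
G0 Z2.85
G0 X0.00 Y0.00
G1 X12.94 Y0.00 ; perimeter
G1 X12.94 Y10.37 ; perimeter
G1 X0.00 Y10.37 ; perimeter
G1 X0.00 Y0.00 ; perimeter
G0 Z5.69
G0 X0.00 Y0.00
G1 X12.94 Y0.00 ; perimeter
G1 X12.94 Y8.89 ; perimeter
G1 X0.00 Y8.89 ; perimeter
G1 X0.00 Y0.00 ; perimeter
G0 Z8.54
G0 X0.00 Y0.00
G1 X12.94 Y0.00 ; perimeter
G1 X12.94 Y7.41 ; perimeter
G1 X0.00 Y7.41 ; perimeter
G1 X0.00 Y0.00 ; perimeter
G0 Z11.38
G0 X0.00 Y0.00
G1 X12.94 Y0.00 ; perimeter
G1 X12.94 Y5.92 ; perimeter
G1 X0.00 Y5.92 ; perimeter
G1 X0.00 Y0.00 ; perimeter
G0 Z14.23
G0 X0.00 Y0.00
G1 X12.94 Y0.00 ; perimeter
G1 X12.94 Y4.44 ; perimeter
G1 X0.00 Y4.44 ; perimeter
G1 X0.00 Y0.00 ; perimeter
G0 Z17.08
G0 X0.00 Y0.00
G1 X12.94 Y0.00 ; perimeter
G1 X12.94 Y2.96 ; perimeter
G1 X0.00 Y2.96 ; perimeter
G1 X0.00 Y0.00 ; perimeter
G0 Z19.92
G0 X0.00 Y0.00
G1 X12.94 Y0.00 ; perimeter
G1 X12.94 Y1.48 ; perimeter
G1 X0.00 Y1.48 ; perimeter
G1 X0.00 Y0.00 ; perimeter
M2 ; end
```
solid part
  facet normal 0.0000 0.0000 -1.0000
    outer loop
      vertex 12.94 11.85 0.00
      vertex 12.94 0.00 0.00
      vertex 0.00 0.00 0.00
    endloop
  endfacet
  facet normal 0.0000 0.0000 -1.0000
    outer loop
      vertex 0.00 11.85 0.00
      vertex 12.94 11.85 0.00
      vertex 0.00 0.00 0.00
    endloop
  endfacet
  facet normal 0.0000 -1.0000 0.0000
    outer loop
      vertex 0.00 0.00 0.00
      vertex 12.94 0.00 0.00
      vertex 12.94 0.00 22.77
    endloop
  endfacet
  facet normal 0.0000 -1.0000 0.0000
    outer loop
      vertex 0.00 0.00 0.00
      vertex 12.94 0.00 22.77
      vertex 0.00 0.00 22.77
    endloop
  endfacet
  facet normal 0.0000 0.8871 0.4616
    outer loop
      vertex 0.00 0.00 22.77
      vertex 12.94 0.00 22.77
      vertex 12.94 11.85 0.00
    endloop
  endfacet
  facet normal 0.0000 0.8871 0.4616
    outer loop
      vertex 0.00 0.00 22.77
      vertex 12.94 11.85 0.00
      vertex 0.00 11.85 0.00
    endloop
  endfacet
  facet normal -1.0000 0.0000 0.0000
    outer loop
      vertex 0.00 0.00 22.77
      vertex 0.00 11.85 0.00
      vertex 0.00 0.00 0.00
    endloop
  endfacet
  facet normal 1.0000 0.0000 0.0000
    outer loop
      vertex 12.94 0.00 0.00
      vertex 12.94 11.85 0.00
      vertex 12.94 0.00 22.77
    endloop
  endfacet
endsolid part

The G0 Z moves step by Δz≈2.85 mm. The G1 loops shrink linearly with z, so the solid tapers from its base footprint up to z≈22.8. Closing with a flat bottom cap and the tapered top and triangulating gives 8 facets — a wedge (ramp): 12.9 × 11.8 mm base, rising to 22.8 mm along the y=0 edge and sloping linearly to z=0 at y=11.8.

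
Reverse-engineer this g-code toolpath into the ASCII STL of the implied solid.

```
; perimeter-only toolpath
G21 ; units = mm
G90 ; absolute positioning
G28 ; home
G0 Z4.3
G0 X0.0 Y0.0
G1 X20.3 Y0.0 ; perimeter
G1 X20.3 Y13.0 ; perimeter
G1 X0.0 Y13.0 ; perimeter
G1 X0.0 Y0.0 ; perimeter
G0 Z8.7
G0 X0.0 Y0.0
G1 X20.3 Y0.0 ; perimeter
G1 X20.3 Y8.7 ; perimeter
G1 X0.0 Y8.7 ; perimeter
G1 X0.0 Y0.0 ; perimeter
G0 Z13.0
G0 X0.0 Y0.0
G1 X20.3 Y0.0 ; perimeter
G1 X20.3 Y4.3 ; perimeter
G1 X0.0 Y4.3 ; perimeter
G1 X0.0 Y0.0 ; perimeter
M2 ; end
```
solid part
  facet normal 0.0000 0.0000 -1.0000
    outer loop
      vertex 20.3 17.4 0.0
      vertex 20.3 0.0 0.0
      vertex 0.0 0.0 0.0
    endloop
  endfacet
  facet normal 0.0000 0.0000 -1.0000
    outer loop
      vertex 0.0 17.4 0.0
      vertex 20.3 17.4 0.0
      vertex 0.0 0.0 0.0
    endloop
  endfacet
  facet normal 0.0000 -1.0000 0.0000
    outer loop
      vertex 0.0 0.0 0.0
      vertex 20.3 0.0 0.0
      vertex 20.3 0.0 17.4
    endloop
  endfacet
  facet normal 0.0000 -1.0000 0.0000
    outer loop
      vertex 0.0 0.0 0.0
      vertex 20.3 0.0 17.4
      vertex 0.0 0.0 17.4
    endloop
  endfacet
  facet normal 0.0000 0.7071 0.7071
    outer loop
      vertex 0.0 0.0 17.4
      vertex 20.3 0.0 17.4
      vertex 20.3 17.4 0.0
    endloop
  endfacet
  facet normal 0.0000 0.7071 0.7071
    outer loop
      vertex 0.0 0.0 17.4
      vertex 20.3 17.4 0.0
      vertex 0.0 17.4 0.0
    endloop
  endfacet
  facet normal -1.0000 0.0000 0.0000
    outer loop
      vertex 0.0 0.0 17.4
      vertex 0.0 17.4 0.0
      vertex 0.0 0.0 0.0
    endloop
  endfacet
  facet normal 1.0000 0.0000 0.0000
    outer loop
      vertex 20.3 0.0 0.0
      vertex 20.3 17.4 0.0
      vertex 20.3 0.0 17.4
    endloop
  endfacet
endsolid part

The G0 Z moves step by Δz≈4.3 mm. The G1 loops shrink linearly with z, so the solid tapers from its base footprint up to z≈17.4. Closing with a flat bottom cap and the tapered top and triangulating gives 8 facets — a wedge (ramp): 20.3 × 17.4 mm base, rising to 17.4 mm along the y=0 edge and sloping linearly to z=0 at y=17.4.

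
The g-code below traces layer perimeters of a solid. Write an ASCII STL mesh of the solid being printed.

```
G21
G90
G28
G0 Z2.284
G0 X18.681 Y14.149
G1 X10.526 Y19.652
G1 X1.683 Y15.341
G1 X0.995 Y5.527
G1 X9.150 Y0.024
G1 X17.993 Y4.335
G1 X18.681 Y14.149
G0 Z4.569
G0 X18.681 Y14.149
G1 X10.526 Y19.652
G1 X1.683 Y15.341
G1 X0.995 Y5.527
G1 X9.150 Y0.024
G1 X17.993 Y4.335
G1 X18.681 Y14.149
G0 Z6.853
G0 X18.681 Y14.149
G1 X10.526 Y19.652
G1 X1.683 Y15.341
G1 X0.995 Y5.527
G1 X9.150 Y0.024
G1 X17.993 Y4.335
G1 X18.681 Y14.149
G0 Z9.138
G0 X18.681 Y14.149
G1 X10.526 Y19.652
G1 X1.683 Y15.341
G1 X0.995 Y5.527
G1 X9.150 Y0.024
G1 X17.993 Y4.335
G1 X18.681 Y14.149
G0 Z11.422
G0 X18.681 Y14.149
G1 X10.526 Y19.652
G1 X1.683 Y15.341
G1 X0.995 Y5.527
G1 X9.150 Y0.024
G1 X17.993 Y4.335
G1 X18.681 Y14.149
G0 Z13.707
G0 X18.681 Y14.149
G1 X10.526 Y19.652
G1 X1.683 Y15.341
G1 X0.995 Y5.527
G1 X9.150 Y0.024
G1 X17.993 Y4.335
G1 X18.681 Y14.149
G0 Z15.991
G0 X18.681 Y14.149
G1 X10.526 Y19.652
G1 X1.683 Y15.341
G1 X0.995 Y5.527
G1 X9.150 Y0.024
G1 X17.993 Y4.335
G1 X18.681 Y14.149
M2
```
solid part
  facet normal 0.0000 0.0000 -1.0000
    outer loop
      vertex 1.683 15.341 0.000
      vertex 10.526 19.652 0.000
      vertex 18.681 14.149 0.000
    endloop
  endfacet
  facet normal 0.0000 0.0000 -1.0000
    outer loop
      vertex 0.995 5.527 0.000
      vertex 1.683 15.341 0.000
      vertex 18.681 14.149 0.000
    endloop
  endfacet
  facet normal 0.0000 0.0000 -1.0000
    outer loop
      vertex 9.150 0.024 0.000
      vertex 0.995 5.527 0.000
      vertex 18.681 14.149 0.000
    endloop
  endfacet
  facet normal 0.0000 0.0000 -1.0000
    outer loop
      vertex 17.993 4.335 0.000
      vertex 9.150 0.024 0.000
      vertex 18.681 14.149 0.000
    endloop
  endfacet
  facet normal 0.0000 0.0000 1.0000
    outer loop
      vertex 18.681 14.149 15.991
      vertex 10.526 19.652 15.991
      vertex 1.683 15.341 15.991
    endloop
  endfacet
  facet normal 0.0000 0.0000 1.0000
    outer loop
      vertex 18.681 14.149 15.991
      vertex 1.683 15.341 15.991
      vertex 0.995 5.527 15.991
    endloop
  endfacet
  facet normal 0.0000 0.0000 1.0000
    outer loop
      vertex 18.681 14.149 15.991
      vertex 0.995 5.527 15.991
      vertex 9.150 0.024 15.991
    endloop
  endfacet
  facet normal 0.0000 0.0000 1.0000
    outer loop
      vertex 18.681 14.149 15.991
      vertex 9.150 0.024 15.991
      vertex 17.993 4.335 15.991
    endloop
  endfacet
  facet normal 0.5594 0.8289 0.0000
    outer loop
      vertex 18.681 14.149 0.000
      vertex 10.526 19.652 0.000
      vertex 10.526 19.652 15.991
    endloop
  endfacet
  facet normal 0.5594 0.8289 0.0000
    outer loop
      vertex 18.681 14.149 0.000
      vertex 10.526 19.652 15.991
      vertex 18.681 14.149 15.991
    endloop
  endfacet
  facet normal -0.4382 0.8989 0.0000
    outer loop
      vertex 10.526 19.652 0.000
      vertex 1.683 15.341 0.000
      vertex 1.683 15.341 15.991
    endloop
  endfacet
  facet normal -0.4382 0.8989 0.0000
    outer loop
      vertex 10.526 19.652 0.000
      vertex 1.683 15.341 15.991
      vertex 10.526 19.652 15.991
    endloop
  endfacet
  facet normal -0.9976 0.0699 0.0000
    outer loop
      vertex 1.683 15.341 0.000
      vertex 0.995 5.527 0.000
      vertex 0.995 5.527 15.991
    endloop
  endfacet
  facet normal -0.9976 0.0699 0.0000
    outer loop
      vertex 1.683 15.341 0.000
      vertex 0.995 5.527 15.991
      vertex 1.683 15.341 15.991
    endloop
  endfacet
  facet normal -0.5594 -0.8289 0.0000
    outer loop
      vertex 0.995 5.527 0.000
      vertex 9.150 0.024 0.000
      vertex 9.150 0.024 15.991
    endloop
  endfacet
  facet normal -0.5594 -0.8289 0.0000
    outer loop
      vertex 0.995 5.527 0.000
      vertex 9.150 0.024 15.991
      vertex 0.995 5.527 15.991
    endloop
  endfacet
  facet normal 0.4382 -0.8989 0.0000
    outer loop
      vertex 9.150 0.024 0.000
      vertex 17.993 4.335 0.000
      vertex 17.993 4.335 15.991
    endloop
  endfacet
  facet normal 0.4382 -0.8989 0.0000
    outer loop
      vertex 9.150 0.024 0.000
      vertex 17.993 4.335 15.991
      vertex 9.150 0.024 15.991
    endloop
  endfacet
  facet normal 0.9976 -0.0699 0.0000
    outer loop
      vertex 17.993 4.335 0.000
      vertex 18.681 14.149 0.000
      vertex 18.681 14.149 15.991
    endloop
  endfacet
  facet normal 0.9976 -0.0699 0.0000
    outer loop
      vertex 17.993 4.335 0.000
      vertex 18.681 14.149 15.991
      vertex 17.993 4.335 15.991
    endloop
  endfacet
endsolid part

The G0 Z moves step by Δz≈2.284 mm. Every layer's G1 loop is the same polygon, so the solid is a straight extrusion of it from z=0 to z≈16. Closing with flat bottom and top caps and triangulating gives 20 facets — a regular 6-sided prism (a cylinder approximated with 6 flat sides), circumscribed radius ≈ 9.84 mm, height ≈ 16 mm.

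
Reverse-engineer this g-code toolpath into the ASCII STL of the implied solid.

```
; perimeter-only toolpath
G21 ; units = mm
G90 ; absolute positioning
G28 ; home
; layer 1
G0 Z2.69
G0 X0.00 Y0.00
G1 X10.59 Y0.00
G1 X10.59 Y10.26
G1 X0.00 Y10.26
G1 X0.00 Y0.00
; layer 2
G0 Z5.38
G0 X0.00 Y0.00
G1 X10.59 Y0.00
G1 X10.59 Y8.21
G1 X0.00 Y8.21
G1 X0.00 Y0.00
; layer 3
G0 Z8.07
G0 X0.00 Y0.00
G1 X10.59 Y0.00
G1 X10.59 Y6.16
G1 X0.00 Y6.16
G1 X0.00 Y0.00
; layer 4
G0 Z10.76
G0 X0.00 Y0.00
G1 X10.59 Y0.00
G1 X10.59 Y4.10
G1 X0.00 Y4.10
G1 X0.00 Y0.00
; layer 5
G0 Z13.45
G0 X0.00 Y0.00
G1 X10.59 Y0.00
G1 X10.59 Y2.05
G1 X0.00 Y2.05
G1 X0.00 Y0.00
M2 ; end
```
solid part
  facet normal 0.0000 0.0000 -1.0000
    outer loop
      vertex 10.59 12.31 0.00
      vertex 10.59 0.00 0.00
      vertex 0.00 0.00 0.00
    endloop
  endfacet
  facet normal 0.0000 0.0000 -1.0000
    outer loop
      vertex 0.00 12.31 0.00
      vertex 10.59 12.31 0.00
      vertex 0.00 0.00 0.00
    endloop
  endfacet
  facet normal 0.0000 -1.0000 0.0000
    outer loop
      vertex 0.00 0.00 0.00
      vertex 10.59 0.00 0.00
      vertex 10.59 0.00 16.14
    endloop
  endfacet
  facet normal 0.0000 -1.0000 0.0000
    outer loop
      vertex 0.00 0.00 0.00
      vertex 10.59 0.00 16.14
      vertex 0.00 0.00 16.14
    endloop
  endfacet
  facet normal 0.0000 0.7951 0.6064
    outer loop
      vertex 0.00 0.00 16.14
      vertex 10.59 0.00 16.14
      vertex 10.59 12.31 0.00
    endloop
  endfacet
  facet normal 0.0000 0.7951 0.6064
    outer loop
      vertex 0.00 0.00 16.14
      vertex 10.59 12.31 0.00
      vertex 0.00 12.31 0.00
    endloop
  endfacet
  facet normal -1.0000 0.0000 0.0000
    outer loop
      vertex 0.00 0.00 16.14
      vertex 0.00 12.31 0.00
      vertex 0.00 0.00 0.00
    endloop
  endfacet
  facet normal 1.0000 0.0000 0.0000
    outer loop
      vertex 10.59 0.00 0.00
      vertex 10.59 12.31 0.00
      vertex 10.59 0.00 16.14
    endloop
  endfacet
endsolid part

The G0 Z moves step by Δz≈2.69 mm. The G1 loops shrink linearly with z, so the solid tapers from its base footprint up to z≈16.1. Closing with a flat bottom cap and the tapered top and triangulating gives 8 facets — a wedge (ramp): 10.6 × 12.3 mm base, rising to 16.1 mm along the y=0 edge and sloping linearly to z=0 at y=12.3.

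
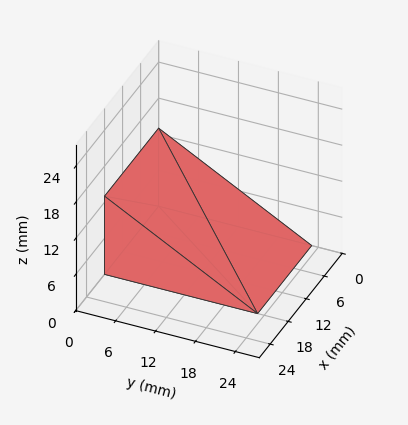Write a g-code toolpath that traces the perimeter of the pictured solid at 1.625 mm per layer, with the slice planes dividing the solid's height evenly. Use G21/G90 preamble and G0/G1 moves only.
Reading the render: the shape is a wedge (ramp): 18 × 23 mm base, rising to 13 mm along the y=0 edge and sloping linearly to z=0 at y=23 (dimensions read to the nearest mm from the axis ticks). For the g-code, the solid's height is divided into equal slices at the stated Δz and each level perimeter traced with G1 moves after a G0 lift.

; perimeter-only toolpath
G21 ; units = mm
G90 ; absolute positioning
G28 ; home
; layer 1
G0 Z1.625
G0 X0.000 Y0.000
G1 X18.000 Y0.000
G1 X18.000 Y20.125
G1 X0.000 Y20.125
G1 X0.000 Y0.000
; layer 2
G0 Z3.250
G0 X0.000 Y0.000
G1 X18.000 Y0.000
G1 X18.000 Y17.250
G1 X0.000 Y17.250
G1 X0.000 Y0.000
; layer 3
G0 Z4.875
G0 X0.000 Y0.000
G1 X18.000 Y0.000
G1 X18.000 Y14.375
G1 X0.000 Y14.375
G1 X0.000 Y0.000
; layer 4
G0 Z6.500
G0 X0.000 Y0.000
G1 X18.000 Y0.000
G1 X18.000 Y11.500
G1 X0.000 Y11.500
G1 X0.000 Y0.000
; layer 5
G0 Z8.125
G0 X0.000 Y0.000
G1 X18.000 Y0.000
G1 X18.000 Y8.625
G1 X0.000 Y8.625
G1 X0.000 Y0.000
; layer 6
G0 Z9.750
G0 X0.000 Y0.000
G1 X18.000 Y0.000
G1 X18.000 Y5.750
G1 X0.000 Y5.750
G1 X0.000 Y0.000
; layer 7
G0 Z11.375
G0 X0.000 Y0.000
G1 X18.000 Y0.000
G1 X18.000 Y2.875
G1 X0.000 Y2.875
G1 X0.000 Y0.000
M2 ; end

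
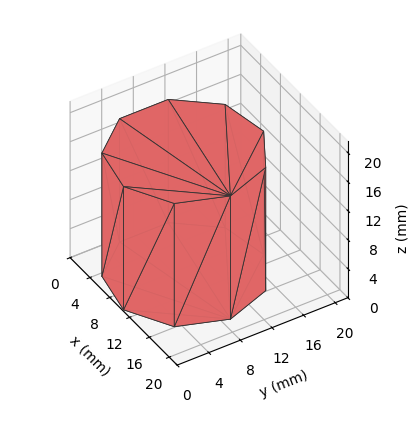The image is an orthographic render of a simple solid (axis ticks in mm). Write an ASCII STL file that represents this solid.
Reading the render: the shape is a regular 9-sided prism (a cylinder approximated with 9 flat sides), circumscribed radius ≈ 9 mm, height ≈ 17 mm (dimensions read to the nearest mm from the axis ticks). For the STL, each face is triangulated and given an outward normal.

solid part
  facet normal 0.0000 0.0000 -1.0000
    outer loop
      vertex 10.563 17.863 0.000
      vertex 15.894 14.785 0.000
      vertex 18.000 9.000 0.000
    endloop
  endfacet
  facet normal 0.0000 0.0000 -1.0000
    outer loop
      vertex 4.500 16.794 0.000
      vertex 10.563 17.863 0.000
      vertex 18.000 9.000 0.000
    endloop
  endfacet
  facet normal 0.0000 0.0000 -1.0000
    outer loop
      vertex 0.543 12.078 0.000
      vertex 4.500 16.794 0.000
      vertex 18.000 9.000 0.000
    endloop
  endfacet
  facet normal 0.0000 0.0000 -1.0000
    outer loop
      vertex 0.543 5.922 0.000
      vertex 0.543 12.078 0.000
      vertex 18.000 9.000 0.000
    endloop
  endfacet
  facet normal 0.0000 0.0000 -1.0000
    outer loop
      vertex 4.500 1.206 0.000
      vertex 0.543 5.922 0.000
      vertex 18.000 9.000 0.000
    endloop
  endfacet
  facet normal 0.0000 0.0000 -1.0000
    outer loop
      vertex 10.563 0.137 0.000
      vertex 4.500 1.206 0.000
      vertex 18.000 9.000 0.000
    endloop
  endfacet
  facet normal 0.0000 0.0000 -1.0000
    outer loop
      vertex 15.894 3.215 0.000
      vertex 10.563 0.137 0.000
      vertex 18.000 9.000 0.000
    endloop
  endfacet
  facet normal 0.0000 0.0000 1.0000
    outer loop
      vertex 18.000 9.000 17.000
      vertex 15.894 14.785 17.000
      vertex 10.563 17.863 17.000
    endloop
  endfacet
  facet normal 0.0000 0.0000 1.0000
    outer loop
      vertex 18.000 9.000 17.000
      vertex 10.563 17.863 17.000
      vertex 4.500 16.794 17.000
    endloop
  endfacet
  facet normal 0.0000 0.0000 1.0000
    outer loop
      vertex 18.000 9.000 17.000
      vertex 4.500 16.794 17.000
      vertex 0.543 12.078 17.000
    endloop
  endfacet
  facet normal 0.0000 0.0000 1.0000
    outer loop
      vertex 18.000 9.000 17.000
      vertex 0.543 12.078 17.000
      vertex 0.543 5.922 17.000
    endloop
  endfacet
  facet normal 0.0000 0.0000 1.0000
    outer loop
      vertex 18.000 9.000 17.000
      vertex 0.543 5.922 17.000
      vertex 4.500 1.206 17.000
    endloop
  endfacet
  facet normal 0.0000 0.0000 1.0000
    outer loop
      vertex 18.000 9.000 17.000
      vertex 4.500 1.206 17.000
      vertex 10.563 0.137 17.000
    endloop
  endfacet
  facet normal 0.0000 0.0000 1.0000
    outer loop
      vertex 18.000 9.000 17.000
      vertex 10.563 0.137 17.000
      vertex 15.894 3.215 17.000
    endloop
  endfacet
  facet normal 0.9397 0.3421 0.0000
    outer loop
      vertex 18.000 9.000 0.000
      vertex 15.894 14.785 0.000
      vertex 15.894 14.785 17.000
    endloop
  endfacet
  facet normal 0.9397 0.3421 0.0000
    outer loop
      vertex 18.000 9.000 0.000
      vertex 15.894 14.785 17.000
      vertex 18.000 9.000 17.000
    endloop
  endfacet
  facet normal 0.5000 0.8660 0.0000
    outer loop
      vertex 15.894 14.785 0.000
      vertex 10.563 17.863 0.000
      vertex 10.563 17.863 17.000
    endloop
  endfacet
  facet normal 0.5000 0.8660 0.0000
    outer loop
      vertex 15.894 14.785 0.000
      vertex 10.563 17.863 17.000
      vertex 15.894 14.785 17.000
    endloop
  endfacet
  facet normal -0.1736 0.9848 0.0000
    outer loop
      vertex 10.563 17.863 0.000
      vertex 4.500 16.794 0.000
      vertex 4.500 16.794 17.000
    endloop
  endfacet
  facet normal -0.1736 0.9848 0.0000
    outer loop
      vertex 10.563 17.863 0.000
      vertex 4.500 16.794 17.000
      vertex 10.563 17.863 17.000
    endloop
  endfacet
  facet normal -0.7661 0.6428 0.0000
    outer loop
      vertex 4.500 16.794 0.000
      vertex 0.543 12.078 0.000
      vertex 0.543 12.078 17.000
    endloop
  endfacet
  facet normal -0.7661 0.6428 0.0000
    outer loop
      vertex 4.500 16.794 0.000
      vertex 0.543 12.078 17.000
      vertex 4.500 16.794 17.000
    endloop
  endfacet
  facet normal -1.0000 0.0000 0.0000
    outer loop
      vertex 0.543 12.078 0.000
      vertex 0.543 5.922 0.000
      vertex 0.543 5.922 17.000
    endloop
  endfacet
  facet normal -1.0000 0.0000 0.0000
    outer loop
      vertex 0.543 12.078 0.000
      vertex 0.543 5.922 17.000
      vertex 0.543 12.078 17.000
    endloop
  endfacet
  facet normal -0.7661 -0.6428 0.0000
    outer loop
      vertex 0.543 5.922 0.000
      vertex 4.500 1.206 0.000
      vertex 4.500 1.206 17.000
    endloop
  endfacet
  facet normal -0.7661 -0.6428 0.0000
    outer loop
      vertex 0.543 5.922 0.000
      vertex 4.500 1.206 17.000
      vertex 0.543 5.922 17.000
    endloop
  endfacet
  facet normal -0.1736 -0.9848 0.0000
    outer loop
      vertex 4.500 1.206 0.000
      vertex 10.563 0.137 0.000
      vertex 10.563 0.137 17.000
    endloop
  endfacet
  facet normal -0.1736 -0.9848 0.0000
    outer loop
      vertex 4.500 1.206 0.000
      vertex 10.563 0.137 17.000
      vertex 4.500 1.206 17.000
    endloop
  endfacet
  facet normal 0.5000 -0.8660 0.0000
    outer loop
      vertex 10.563 0.137 0.000
      vertex 15.894 3.215 0.000
      vertex 15.894 3.215 17.000
    endloop
  endfacet
  facet normal 0.5000 -0.8660 0.0000
    outer loop
      vertex 10.563 0.137 0.000
      vertex 15.894 3.215 17.000
      vertex 10.563 0.137 17.000
    endloop
  endfacet
  facet normal 0.9397 -0.3421 0.0000
    outer loop
      vertex 15.894 3.215 0.000
      vertex 18.000 9.000 0.000
      vertex 18.000 9.000 17.000
    endloop
  endfacet
  facet normal 0.9397 -0.3421 0.0000
    outer loop
      vertex 15.894 3.215 0.000
      vertex 18.000 9.000 17.000
      vertex 15.894 3.215 17.000
    endloop
  endfacet
endsolid part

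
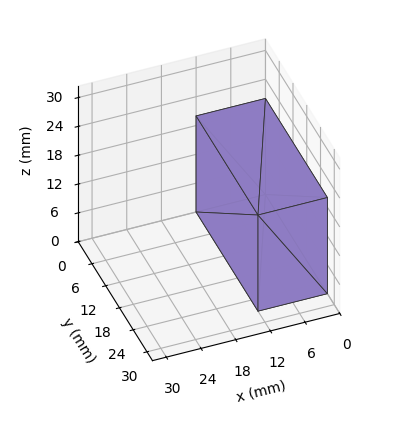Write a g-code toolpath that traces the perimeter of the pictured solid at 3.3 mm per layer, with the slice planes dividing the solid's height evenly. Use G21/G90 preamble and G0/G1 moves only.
Reading the render: the shape is a rectangular box, roughly 12 × 27 mm footprint and 20 mm tall (dimensions read to the nearest mm from the axis ticks). For the g-code, the solid's height is divided into equal slices at the stated Δz and each level perimeter traced with G1 moves after a G0 lift.

; perimeter-only toolpath
G21 ; units = mm
G90 ; absolute positioning
G28 ; home
; layer 1
G0 Z3.3
G0 X0.0 Y0.0
G1 X12.0 Y0.0
G1 X12.0 Y27.0
G1 X0.0 Y27.0
G1 X0.0 Y0.0
; layer 2
G0 Z6.7
G0 X0.0 Y0.0
G1 X12.0 Y0.0
G1 X12.0 Y27.0
G1 X0.0 Y27.0
G1 X0.0 Y0.0
; layer 3
G0 Z10.0
G0 X0.0 Y0.0
G1 X12.0 Y0.0
G1 X12.0 Y27.0
G1 X0.0 Y27.0
G1 X0.0 Y0.0
; layer 4
G0 Z13.3
G0 X0.0 Y0.0
G1 X12.0 Y0.0
G1 X12.0 Y27.0
G1 X0.0 Y27.0
G1 X0.0 Y0.0
; layer 5
G0 Z16.7
G0 X0.0 Y0.0
G1 X12.0 Y0.0
G1 X12.0 Y27.0
G1 X0.0 Y27.0
G1 X0.0 Y0.0
; layer 6
G0 Z20.0
G0 X0.0 Y0.0
G1 X12.0 Y0.0
G1 X12.0 Y27.0
G1 X0.0 Y27.0
G1 X0.0 Y0.0
M2 ; end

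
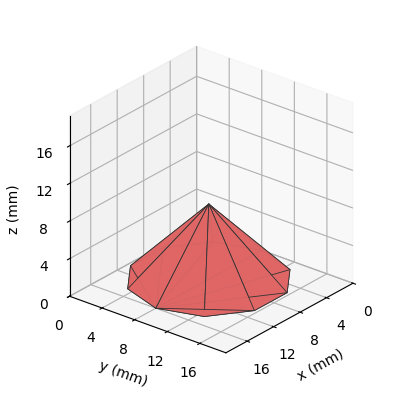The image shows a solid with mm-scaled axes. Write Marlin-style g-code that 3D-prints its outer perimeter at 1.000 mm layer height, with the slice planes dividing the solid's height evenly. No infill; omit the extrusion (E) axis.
Reading the render: the shape is a regular 10-sided pyramid, base circumscribed radius ≈ 8 mm, apex at z ≈ 8 mm (dimensions read to the nearest mm from the axis ticks). For the g-code, the solid's height is divided into equal slices at the stated Δz and each level perimeter traced with G1 moves after a G0 lift.

; perimeter-only toolpath
G21 ; units = mm
G90 ; absolute positioning
G28 ; home
; layer 1
G0 Z1.000
G0 X15.000 Y8.000
G1 X13.663 Y12.114
G1 X10.163 Y14.657
G1 X5.837 Y14.657
G1 X2.337 Y12.114
G1 X1.000 Y8.000
G1 X2.337 Y3.886
G1 X5.837 Y1.343
G1 X10.163 Y1.343
G1 X13.663 Y3.886
G1 X15.000 Y8.000
; layer 2
G0 Z2.000
G0 X14.000 Y8.000
G1 X12.854 Y11.527
G1 X9.854 Y13.706
G1 X6.146 Y13.706
G1 X3.146 Y11.527
G1 X2.000 Y8.000
G1 X3.146 Y4.473
G1 X6.146 Y2.294
G1 X9.854 Y2.294
G1 X12.854 Y4.473
G1 X14.000 Y8.000
; layer 3
G0 Z3.000
G0 X13.000 Y8.000
G1 X12.045 Y10.939
G1 X9.545 Y12.755
G1 X6.455 Y12.755
G1 X3.955 Y10.939
G1 X3.000 Y8.000
G1 X3.955 Y5.061
G1 X6.455 Y3.245
G1 X9.545 Y3.245
G1 X12.045 Y5.061
G1 X13.000 Y8.000
; layer 4
G0 Z4.000
G0 X12.000 Y8.000
G1 X11.236 Y10.351
G1 X9.236 Y11.804
G1 X6.764 Y11.804
G1 X4.764 Y10.351
G1 X4.000 Y8.000
G1 X4.764 Y5.649
G1 X6.764 Y4.196
G1 X9.236 Y4.196
G1 X11.236 Y5.649
G1 X12.000 Y8.000
; layer 5
G0 Z5.000
G0 X11.000 Y8.000
G1 X10.427 Y9.763
G1 X8.927 Y10.853
G1 X7.073 Y10.853
G1 X5.573 Y9.763
G1 X5.000 Y8.000
G1 X5.573 Y6.237
G1 X7.073 Y5.147
G1 X8.927 Y5.147
G1 X10.427 Y6.237
G1 X11.000 Y8.000
; layer 6
G0 Z6.000
G0 X10.000 Y8.000
G1 X9.618 Y9.175
G1 X8.618 Y9.902
G1 X7.382 Y9.902
G1 X6.382 Y9.175
G1 X6.000 Y8.000
G1 X6.382 Y6.825
G1 X7.382 Y6.098
G1 X8.618 Y6.098
G1 X9.618 Y6.825
G1 X10.000 Y8.000
; layer 7
G0 Z7.000
G0 X9.000 Y8.000
G1 X8.809 Y8.588
G1 X8.309 Y8.951
G1 X7.691 Y8.951
G1 X7.191 Y8.588
G1 X7.000 Y8.000
G1 X7.191 Y7.412
G1 X7.691 Y7.049
G1 X8.309 Y7.049
G1 X8.809 Y7.412
G1 X9.000 Y8.000
M2 ; end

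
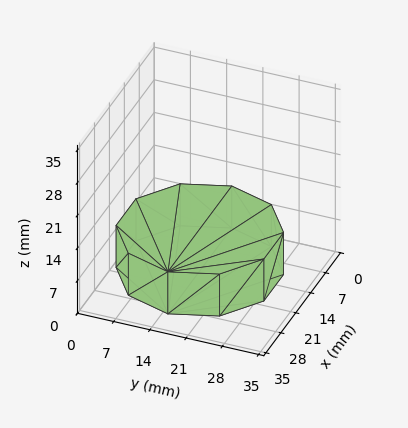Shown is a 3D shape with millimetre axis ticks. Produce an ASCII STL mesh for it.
Reading the render: the shape is a regular 10-sided prism (a cylinder approximated with 10 flat sides), circumscribed radius ≈ 15 mm, height ≈ 9 mm (dimensions read to the nearest mm from the axis ticks). For the STL, each face is triangulated and given an outward normal.

solid part
  facet normal 0.0000 0.0000 -1.0000
    outer loop
      vertex 19.635 29.266 0.000
      vertex 27.135 23.817 0.000
      vertex 30.000 15.000 0.000
    endloop
  endfacet
  facet normal 0.0000 0.0000 -1.0000
    outer loop
      vertex 10.365 29.266 0.000
      vertex 19.635 29.266 0.000
      vertex 30.000 15.000 0.000
    endloop
  endfacet
  facet normal 0.0000 0.0000 -1.0000
    outer loop
      vertex 2.865 23.817 0.000
      vertex 10.365 29.266 0.000
      vertex 30.000 15.000 0.000
    endloop
  endfacet
  facet normal 0.0000 0.0000 -1.0000
    outer loop
      vertex 0.000 15.000 0.000
      vertex 2.865 23.817 0.000
      vertex 30.000 15.000 0.000
    endloop
  endfacet
  facet normal 0.0000 0.0000 -1.0000
    outer loop
      vertex 2.865 6.183 0.000
      vertex 0.000 15.000 0.000
      vertex 30.000 15.000 0.000
    endloop
  endfacet
  facet normal 0.0000 0.0000 -1.0000
    outer loop
      vertex 10.365 0.734 0.000
      vertex 2.865 6.183 0.000
      vertex 30.000 15.000 0.000
    endloop
  endfacet
  facet normal 0.0000 0.0000 -1.0000
    outer loop
      vertex 19.635 0.734 0.000
      vertex 10.365 0.734 0.000
      vertex 30.000 15.000 0.000
    endloop
  endfacet
  facet normal 0.0000 0.0000 -1.0000
    outer loop
      vertex 27.135 6.183 0.000
      vertex 19.635 0.734 0.000
      vertex 30.000 15.000 0.000
    endloop
  endfacet
  facet normal 0.0000 0.0000 1.0000
    outer loop
      vertex 30.000 15.000 9.000
      vertex 27.135 23.817 9.000
      vertex 19.635 29.266 9.000
    endloop
  endfacet
  facet normal 0.0000 0.0000 1.0000
    outer loop
      vertex 30.000 15.000 9.000
      vertex 19.635 29.266 9.000
      vertex 10.365 29.266 9.000
    endloop
  endfacet
  facet normal 0.0000 0.0000 1.0000
    outer loop
      vertex 30.000 15.000 9.000
      vertex 10.365 29.266 9.000
      vertex 2.865 23.817 9.000
    endloop
  endfacet
  facet normal 0.0000 0.0000 1.0000
    outer loop
      vertex 30.000 15.000 9.000
      vertex 2.865 23.817 9.000
      vertex 0.000 15.000 9.000
    endloop
  endfacet
  facet normal 0.0000 0.0000 1.0000
    outer loop
      vertex 30.000 15.000 9.000
      vertex 0.000 15.000 9.000
      vertex 2.865 6.183 9.000
    endloop
  endfacet
  facet normal 0.0000 0.0000 1.0000
    outer loop
      vertex 30.000 15.000 9.000
      vertex 2.865 6.183 9.000
      vertex 10.365 0.734 9.000
    endloop
  endfacet
  facet normal 0.0000 0.0000 1.0000
    outer loop
      vertex 30.000 15.000 9.000
      vertex 10.365 0.734 9.000
      vertex 19.635 0.734 9.000
    endloop
  endfacet
  facet normal 0.0000 0.0000 1.0000
    outer loop
      vertex 30.000 15.000 9.000
      vertex 19.635 0.734 9.000
      vertex 27.135 6.183 9.000
    endloop
  endfacet
  facet normal 0.9511 0.3090 0.0000
    outer loop
      vertex 30.000 15.000 0.000
      vertex 27.135 23.817 0.000
      vertex 27.135 23.817 9.000
    endloop
  endfacet
  facet normal 0.9511 0.3090 0.0000
    outer loop
      vertex 30.000 15.000 0.000
      vertex 27.135 23.817 9.000
      vertex 30.000 15.000 9.000
    endloop
  endfacet
  facet normal 0.5878 0.8090 0.0000
    outer loop
      vertex 27.135 23.817 0.000
      vertex 19.635 29.266 0.000
      vertex 19.635 29.266 9.000
    endloop
  endfacet
  facet normal 0.5878 0.8090 0.0000
    outer loop
      vertex 27.135 23.817 0.000
      vertex 19.635 29.266 9.000
      vertex 27.135 23.817 9.000
    endloop
  endfacet
  facet normal 0.0000 1.0000 0.0000
    outer loop
      vertex 19.635 29.266 0.000
      vertex 10.365 29.266 0.000
      vertex 10.365 29.266 9.000
    endloop
  endfacet
  facet normal 0.0000 1.0000 0.0000
    outer loop
      vertex 19.635 29.266 0.000
      vertex 10.365 29.266 9.000
      vertex 19.635 29.266 9.000
    endloop
  endfacet
  facet normal -0.5878 0.8090 0.0000
    outer loop
      vertex 10.365 29.266 0.000
      vertex 2.865 23.817 0.000
      vertex 2.865 23.817 9.000
    endloop
  endfacet
  facet normal -0.5878 0.8090 0.0000
    outer loop
      vertex 10.365 29.266 0.000
      vertex 2.865 23.817 9.000
      vertex 10.365 29.266 9.000
    endloop
  endfacet
  facet normal -0.9511 0.3090 0.0000
    outer loop
      vertex 2.865 23.817 0.000
      vertex 0.000 15.000 0.000
      vertex 0.000 15.000 9.000
    endloop
  endfacet
  facet normal -0.9511 0.3090 0.0000
    outer loop
      vertex 2.865 23.817 0.000
      vertex 0.000 15.000 9.000
      vertex 2.865 23.817 9.000
    endloop
  endfacet
  facet normal -0.9511 -0.3090 0.0000
    outer loop
      vertex 0.000 15.000 0.000
      vertex 2.865 6.183 0.000
      vertex 2.865 6.183 9.000
    endloop
  endfacet
  facet normal -0.9511 -0.3090 0.0000
    outer loop
      vertex 0.000 15.000 0.000
      vertex 2.865 6.183 9.000
      vertex 0.000 15.000 9.000
    endloop
  endfacet
  facet normal -0.5878 -0.8090 0.0000
    outer loop
      vertex 2.865 6.183 0.000
      vertex 10.365 0.734 0.000
      vertex 10.365 0.734 9.000
    endloop
  endfacet
  facet normal -0.5878 -0.8090 0.0000
    outer loop
      vertex 2.865 6.183 0.000
      vertex 10.365 0.734 9.000
      vertex 2.865 6.183 9.000
    endloop
  endfacet
  facet normal 0.0000 -1.0000 0.0000
    outer loop
      vertex 10.365 0.734 0.000
      vertex 19.635 0.734 0.000
      vertex 19.635 0.734 9.000
    endloop
  endfacet
  facet normal 0.0000 -1.0000 0.0000
    outer loop
      vertex 10.365 0.734 0.000
      vertex 19.635 0.734 9.000
      vertex 10.365 0.734 9.000
    endloop
  endfacet
  facet normal 0.5878 -0.8090 0.0000
    outer loop
      vertex 19.635 0.734 0.000
      vertex 27.135 6.183 0.000
      vertex 27.135 6.183 9.000
    endloop
  endfacet
  facet normal 0.5878 -0.8090 0.0000
    outer loop
      vertex 19.635 0.734 0.000
      vertex 27.135 6.183 9.000
      vertex 19.635 0.734 9.000
    endloop
  endfacet
  facet normal 0.9511 -0.3090 0.0000
    outer loop
      vertex 27.135 6.183 0.000
      vertex 30.000 15.000 0.000
      vertex 30.000 15.000 9.000
    endloop
  endfacet
  facet normal 0.9511 -0.3090 0.0000
    outer loop
      vertex 27.135 6.183 0.000
      vertex 30.000 15.000 9.000
      vertex 27.135 6.183 9.000
    endloop
  endfacet
endsolid part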